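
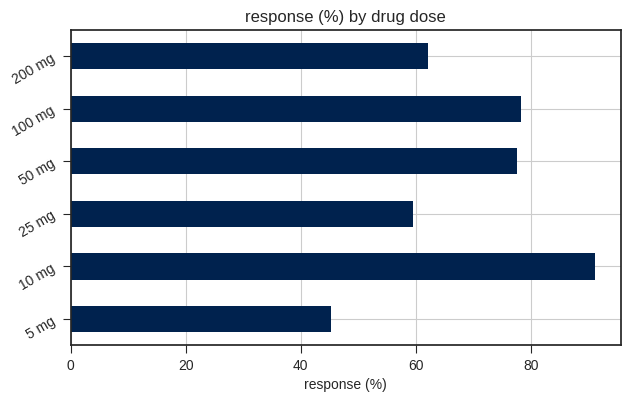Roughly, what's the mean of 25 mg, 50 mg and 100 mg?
≈ 73

(60 + 80 + 80) / 3 ≈ 73.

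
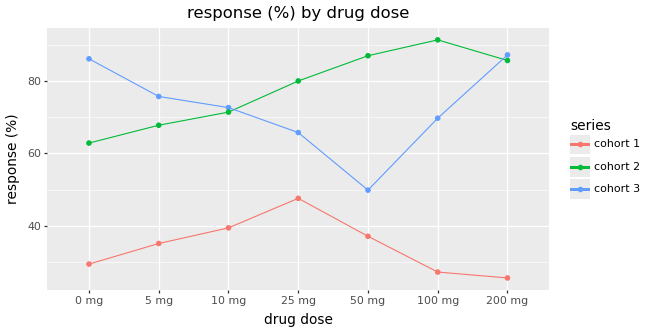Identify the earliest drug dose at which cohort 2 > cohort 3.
10 mg: cohort 2 ≈ 70 vs cohort 3 ≈ 70 (not yet); 25 mg: cohort 2 ≈ 80 vs cohort 3 ≈ 70 (first crossover).

25 mg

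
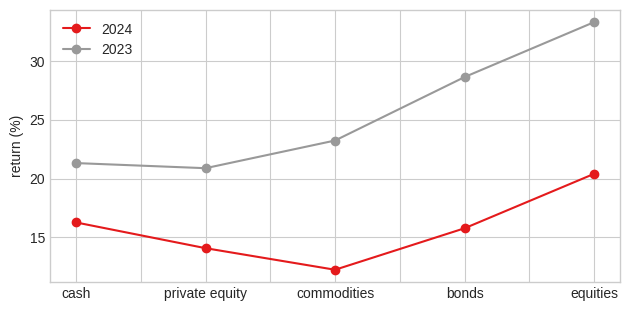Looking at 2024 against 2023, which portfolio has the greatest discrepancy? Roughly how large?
equities, ≈ 14 %

equities: 2024 ≈ 20, 2023 ≈ 34 → gap ≈ 14. Next-largest (bonds) is only ≈ 12.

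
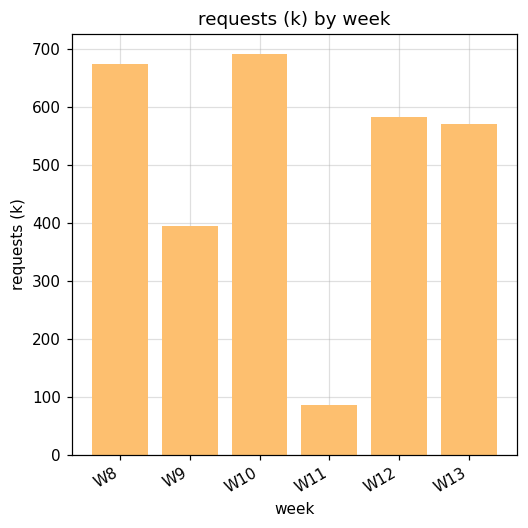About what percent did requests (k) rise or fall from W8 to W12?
≈ -14.3%

W8 ≈ 700, W12 ≈ 600; (600 − 700) / 700 ≈ -14.3%.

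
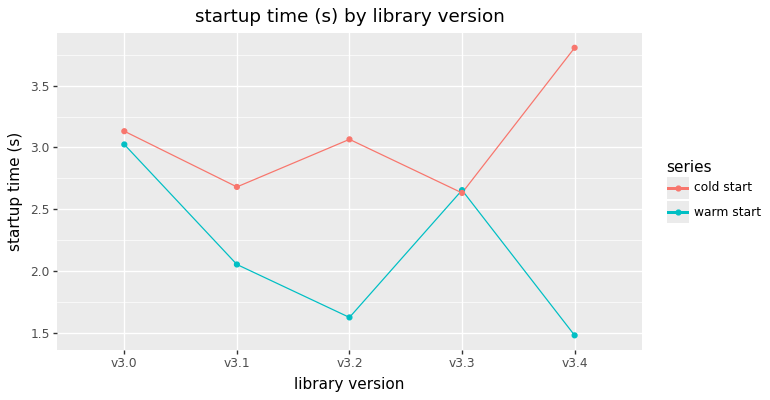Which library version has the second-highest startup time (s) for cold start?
v3.0

Top 3 for cold start: v3.4 ≈ 3.8, v3.0 ≈ 3.2, v3.2 ≈ 3.0.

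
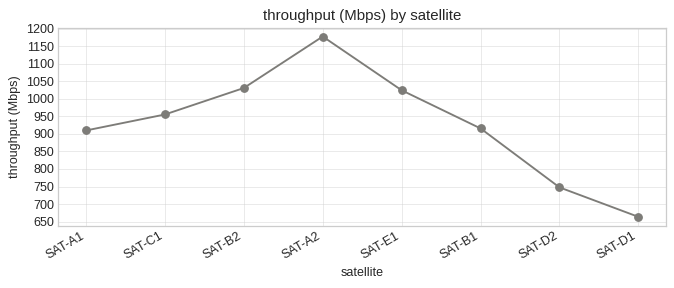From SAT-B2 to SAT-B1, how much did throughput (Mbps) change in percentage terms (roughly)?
≈ -14.3%

SAT-B2 ≈ 1050, SAT-B1 ≈ 900; (900 − 1050) / 1050 ≈ -14.3%.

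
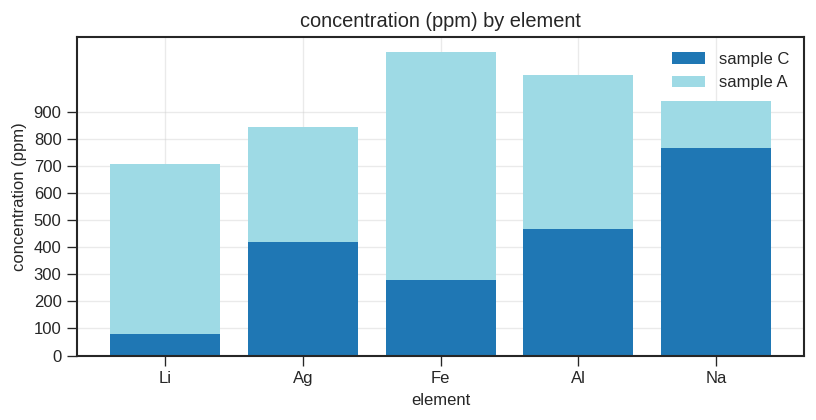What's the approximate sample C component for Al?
sample C top ≈ 500, bottom ≈ 0; segment ≈ 500.

≈ 500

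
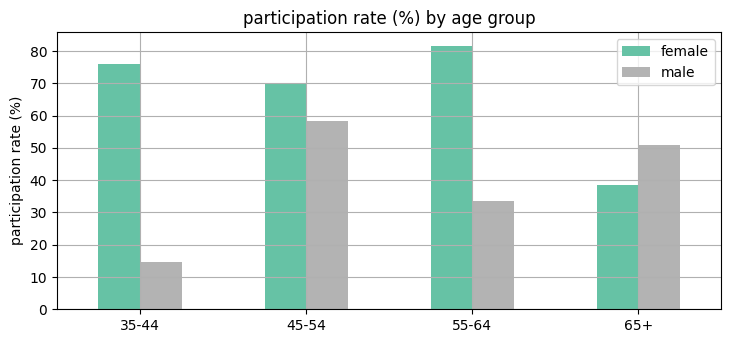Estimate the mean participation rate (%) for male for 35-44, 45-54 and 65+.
(10 + 60 + 50) / 3 ≈ 40.

≈ 40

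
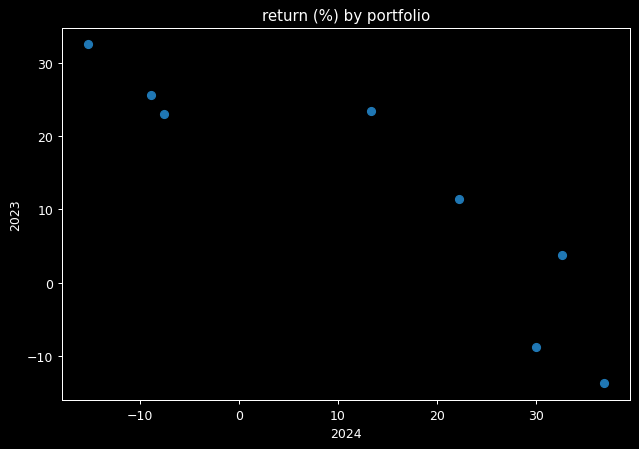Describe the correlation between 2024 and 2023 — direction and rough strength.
Points are negatively correlated; strong (|r| ≈ 0.9).

negative, strong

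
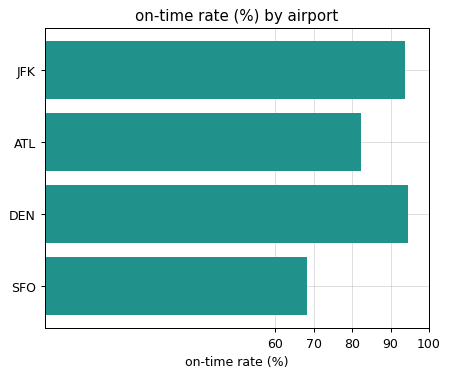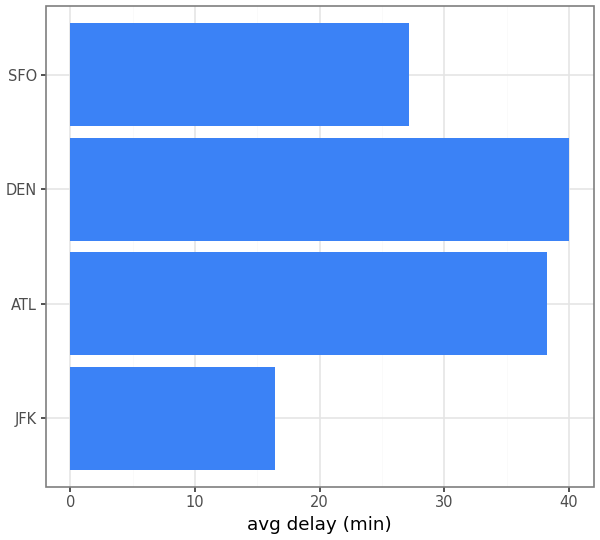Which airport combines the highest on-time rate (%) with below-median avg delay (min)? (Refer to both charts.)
JFK

Chart 2 median avg delay (min) ≈ 35; below-median airports: JFK, SFO. Among those, JFK has the highest on-time rate (%) (≈ 90).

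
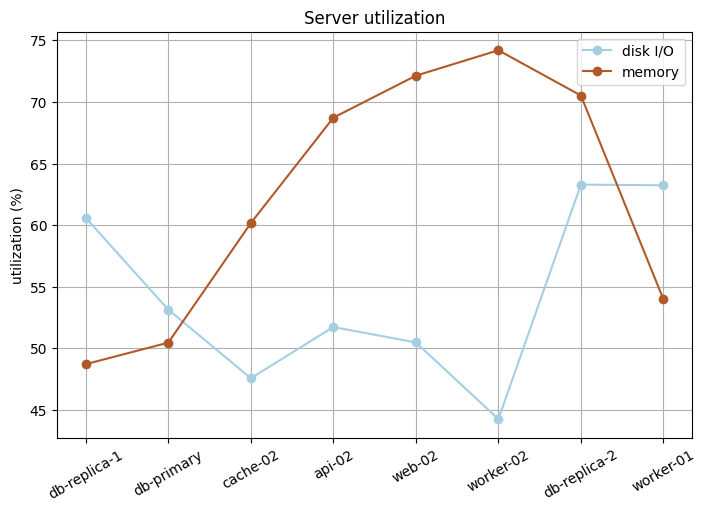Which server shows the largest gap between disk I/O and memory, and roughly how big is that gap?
worker-02: disk I/O ≈ 45, memory ≈ 75 → gap ≈ 30. Next-largest (web-02) is only ≈ 20.

worker-02, ≈ 30 %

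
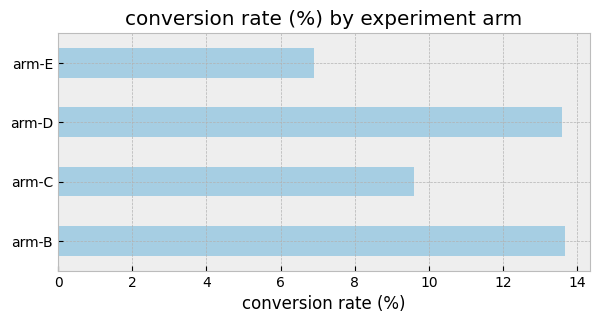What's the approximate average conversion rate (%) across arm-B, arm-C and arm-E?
≈ 10

(14 + 10 + 6) / 3 ≈ 10.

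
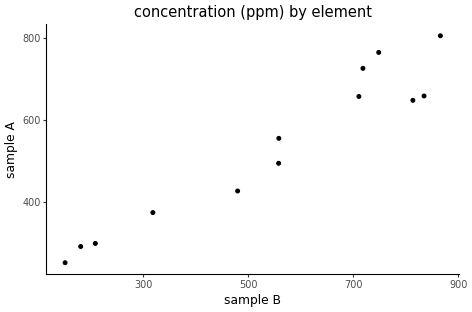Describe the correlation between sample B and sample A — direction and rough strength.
positive, strong

Points are positively correlated; strong (|r| ≈ 1.0).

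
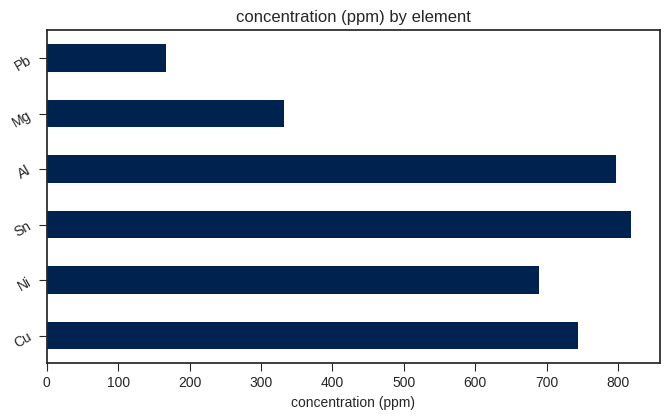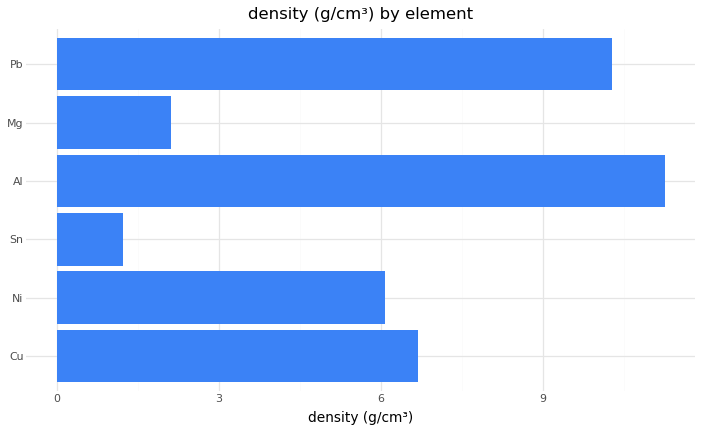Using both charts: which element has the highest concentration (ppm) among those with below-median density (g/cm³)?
Sn

Chart 2 median density (g/cm³) ≈ 6; below-median elements: Ni, Sn, Mg. Among those, Sn has the highest concentration (ppm) (≈ 800).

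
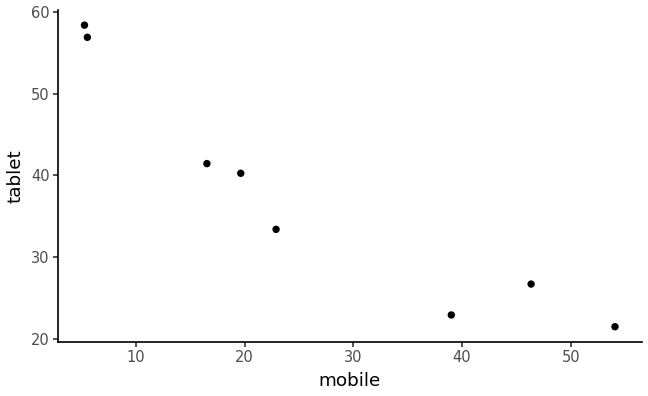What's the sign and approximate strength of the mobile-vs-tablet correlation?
negative, strong

Points are negatively correlated; strong (|r| ≈ 0.9).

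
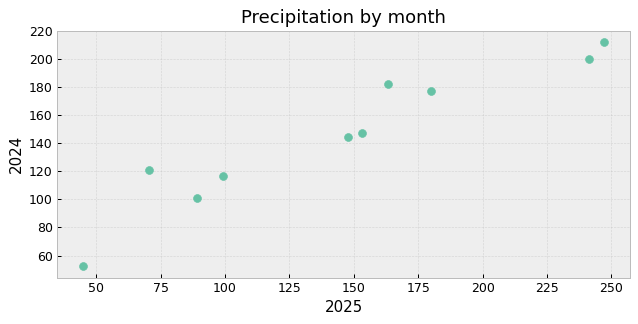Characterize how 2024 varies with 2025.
Points are positively correlated; strong (|r| ≈ 0.9).

positive, strong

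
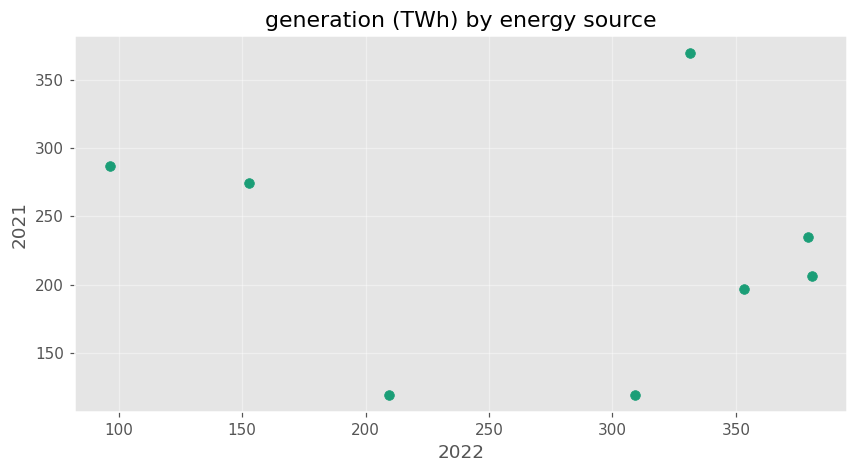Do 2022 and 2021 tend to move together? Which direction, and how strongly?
Points are roughly uncorrelated; weak (|r| ≈ 0.1).

no clear correlation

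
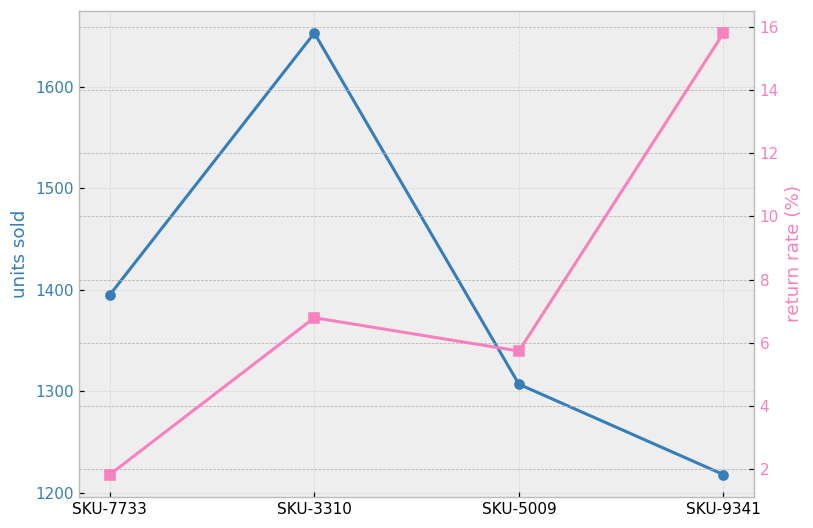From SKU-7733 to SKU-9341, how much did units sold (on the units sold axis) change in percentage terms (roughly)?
≈ -14.3%

SKU-7733 ≈ 1400, SKU-9341 ≈ 1200; (1200 − 1400) / 1400 ≈ -14.3%.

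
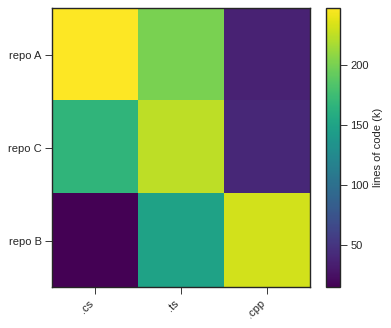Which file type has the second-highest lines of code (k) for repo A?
Top 3 for repo A: .cs ≈ 240, .ts ≈ 200, .cpp ≈ 40.

.ts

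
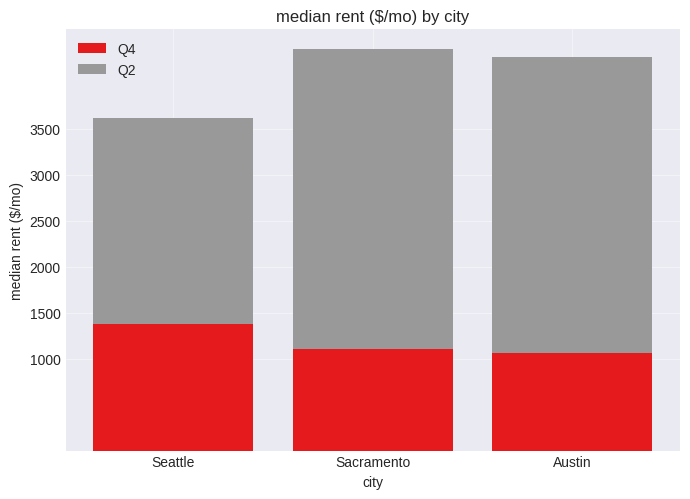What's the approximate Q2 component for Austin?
≈ 3500

Q2 top ≈ 4500, bottom ≈ 1000; segment ≈ 3500.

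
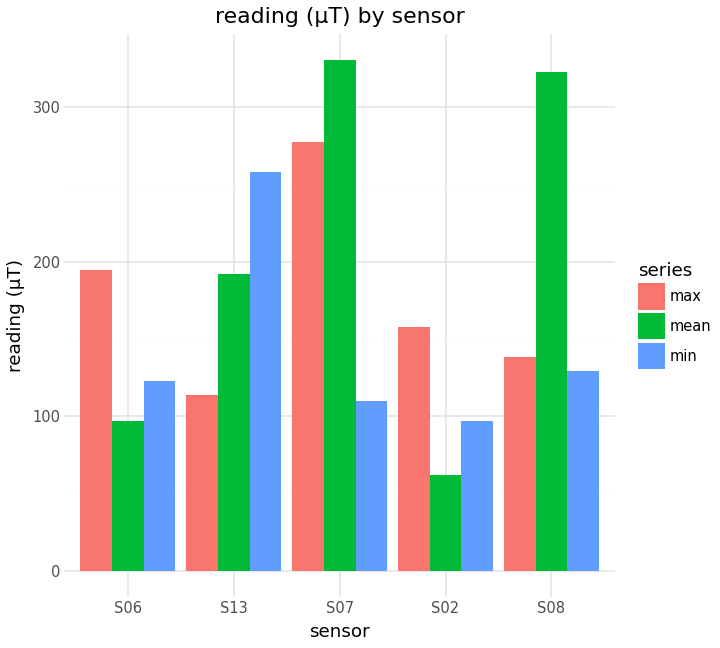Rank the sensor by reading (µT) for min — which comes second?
S08

Top 3 for min: S13 ≈ 250, S08 ≈ 150, S06 ≈ 100.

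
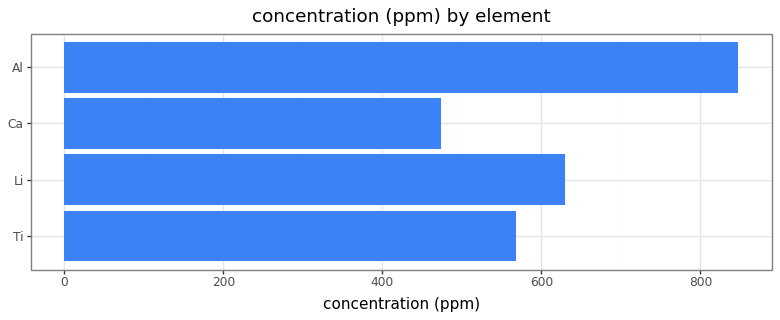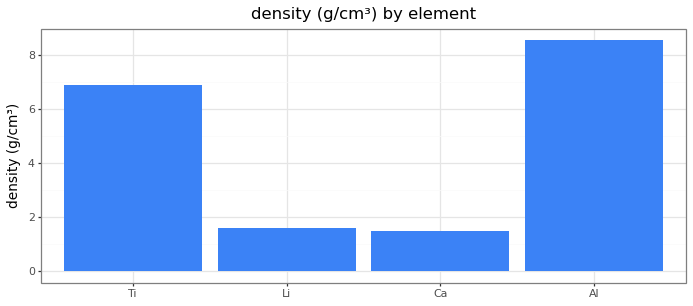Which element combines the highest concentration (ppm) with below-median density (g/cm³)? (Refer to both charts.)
Chart 2 median density (g/cm³) ≈ 4; below-median elements: Li, Ca. Among those, Li has the highest concentration (ppm) (≈ 600).

Li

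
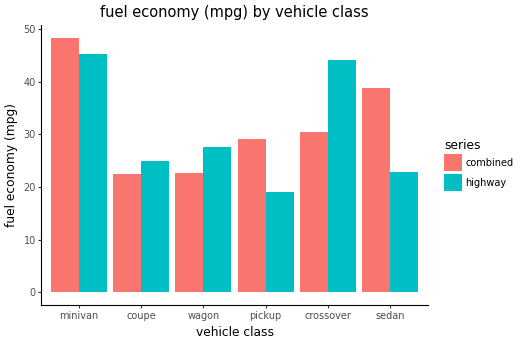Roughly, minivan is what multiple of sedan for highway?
minivan ≈ 45, sedan ≈ 25; 45/25 ≈ 1.8.

≈ 1.8×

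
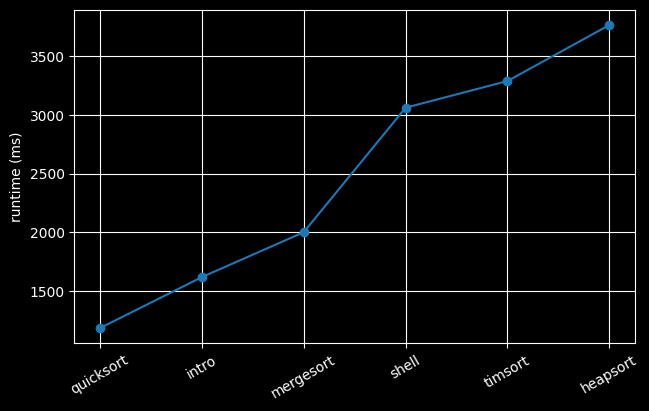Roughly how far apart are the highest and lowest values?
Max heapsort ≈ 4000, min quicksort ≈ 1000; range ≈ 3000.

≈ 3000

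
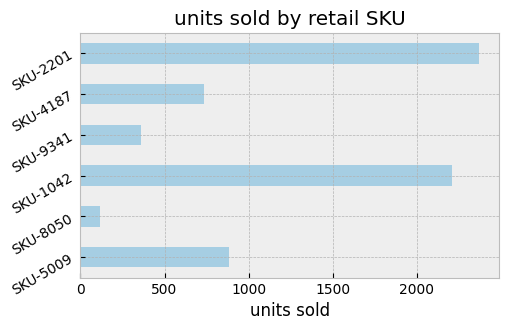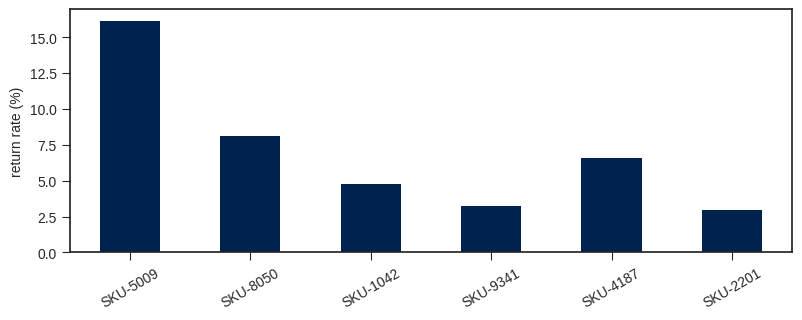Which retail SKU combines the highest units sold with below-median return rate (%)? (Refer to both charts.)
SKU-2201

Chart 2 median return rate (%) ≈ 6; below-median retail SKUs: SKU-1042, SKU-9341, SKU-2201. Among those, SKU-2201 has the highest units sold (≈ 2500).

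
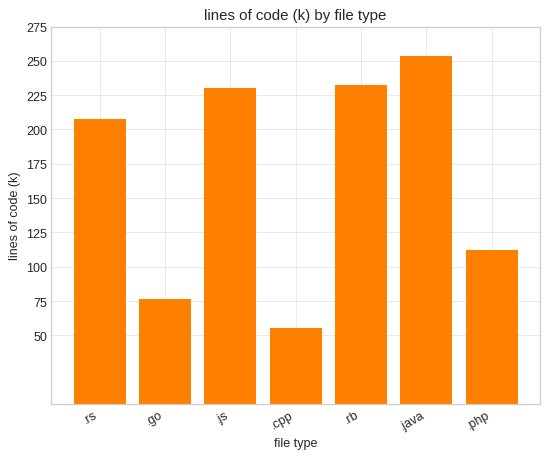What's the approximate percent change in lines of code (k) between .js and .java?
.js ≈ 225, .java ≈ 250; (250 − 225) / 225 ≈ +11.1%.

≈ +11.1%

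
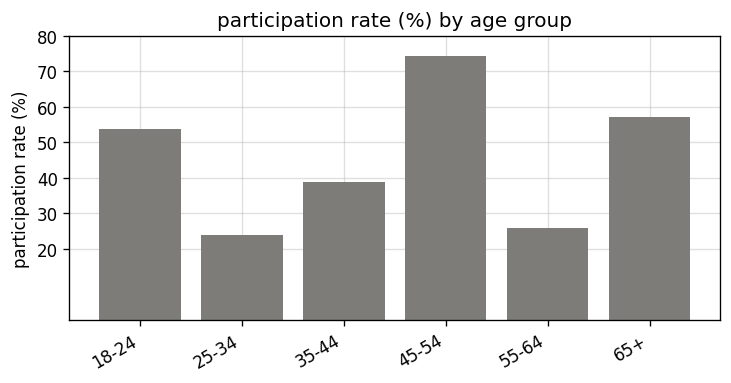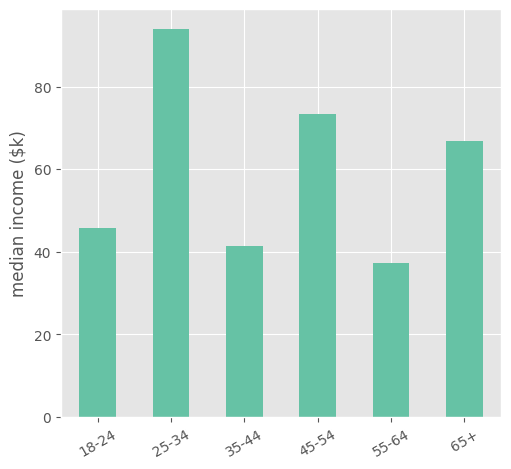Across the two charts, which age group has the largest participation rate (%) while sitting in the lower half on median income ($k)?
Chart 2 median median income ($k) ≈ 60; below-median age groups: 18-24, 35-44, 55-64. Among those, 18-24 has the highest participation rate (%) (≈ 50).

18-24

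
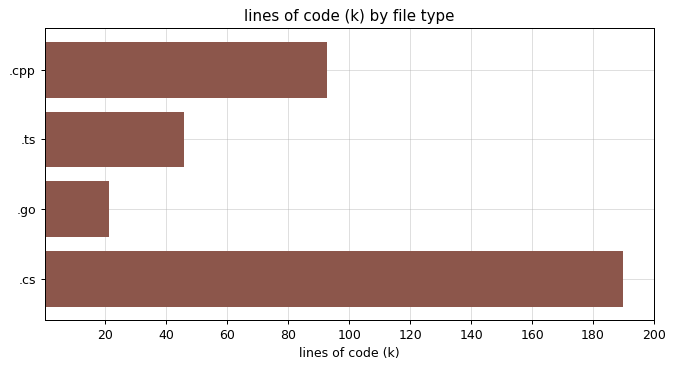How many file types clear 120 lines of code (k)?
Above 120: .cs.

1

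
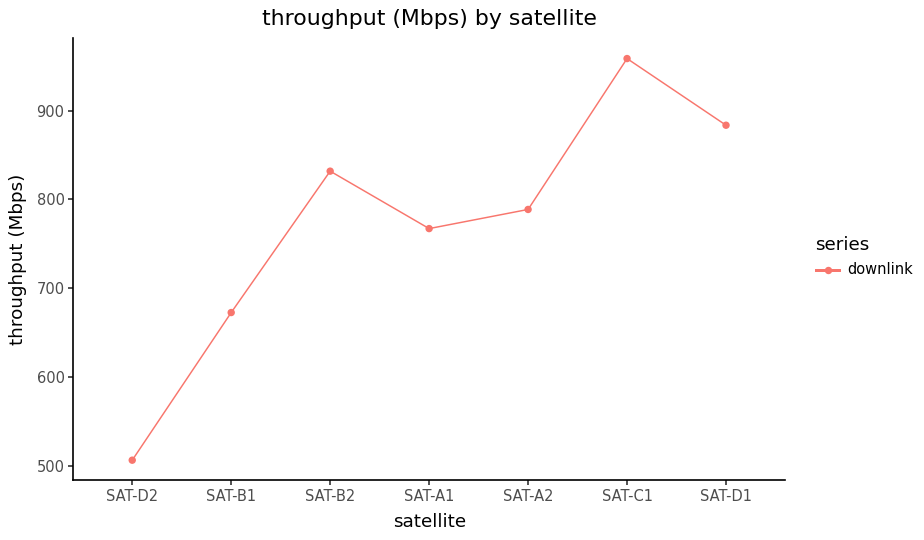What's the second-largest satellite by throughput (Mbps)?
SAT-D1

Top 3: SAT-C1 ≈ 950, SAT-D1 ≈ 900, SAT-B2 ≈ 850.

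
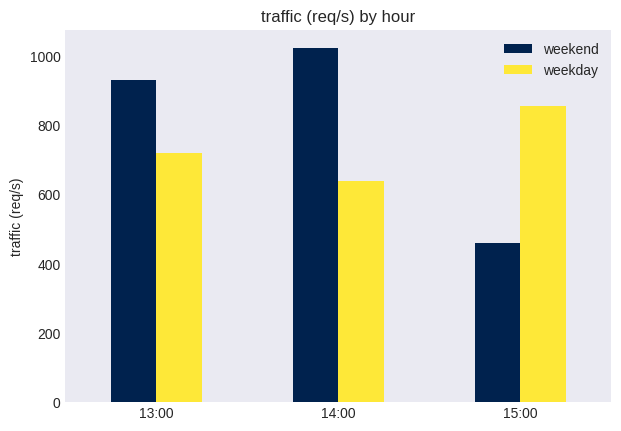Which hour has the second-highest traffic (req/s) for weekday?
13:00

Top 3 for weekday: 15:00 ≈ 900, 13:00 ≈ 700, 14:00 ≈ 600.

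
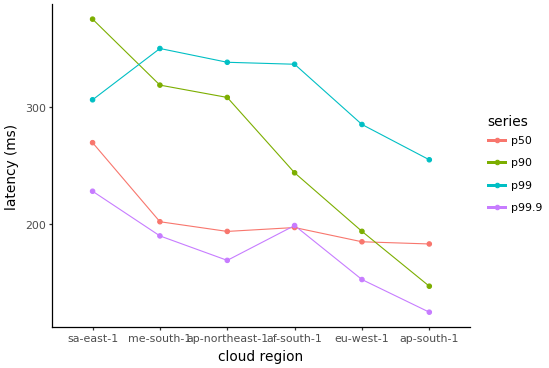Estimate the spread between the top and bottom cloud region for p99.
≈ 100

Max me-south-1 ≈ 350, min ap-south-1 ≈ 250; range ≈ 100.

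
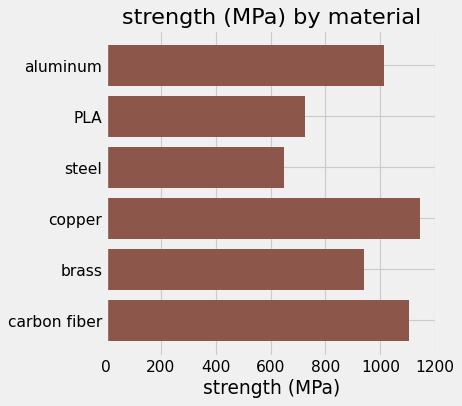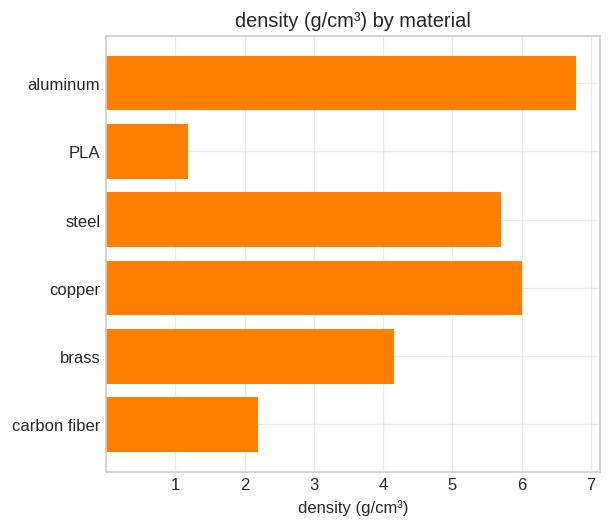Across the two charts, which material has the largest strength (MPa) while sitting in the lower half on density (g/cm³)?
carbon fiber

Chart 2 median density (g/cm³) ≈ 5; below-median materials: PLA, brass, carbon fiber. Among those, carbon fiber has the highest strength (MPa) (≈ 1200).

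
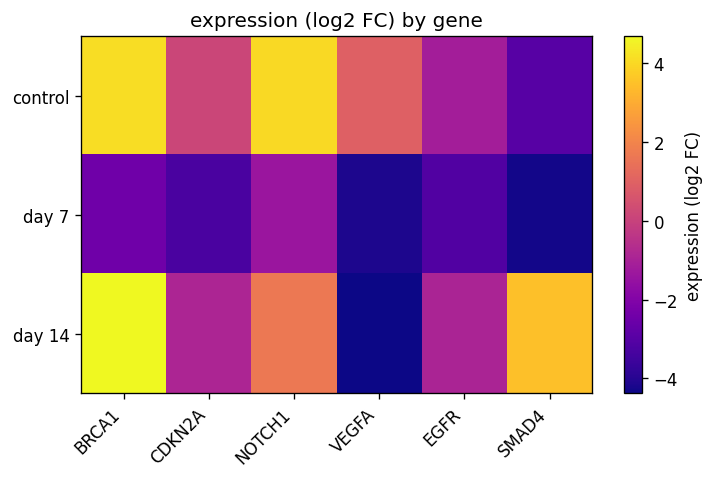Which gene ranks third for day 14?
NOTCH1

Top 4 for day 14: BRCA1 ≈ 5, SMAD4 ≈ 3, NOTCH1 ≈ 2, CDKN2A ≈ -1.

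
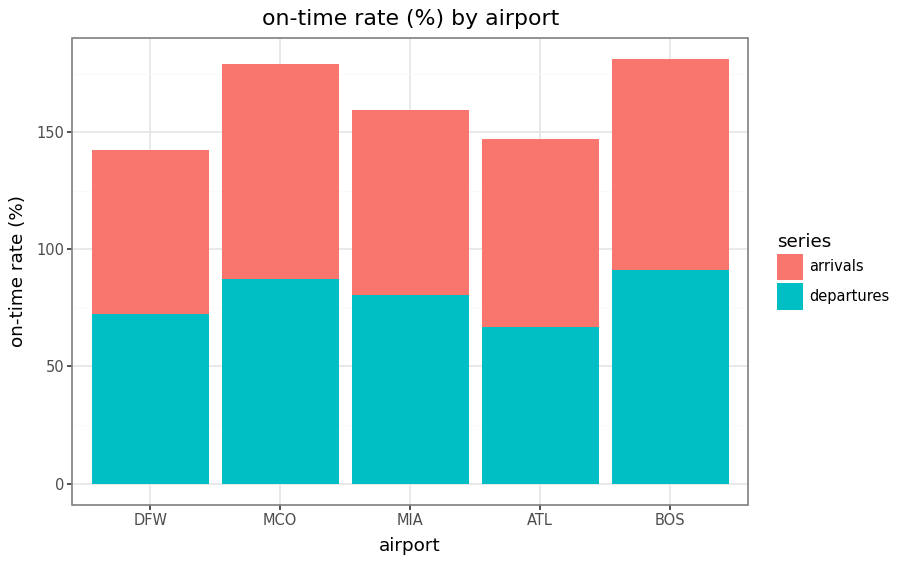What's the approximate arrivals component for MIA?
arrivals top ≈ 160, bottom ≈ 80; segment ≈ 80.

≈ 80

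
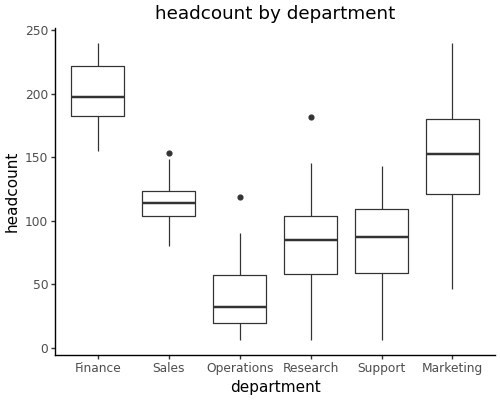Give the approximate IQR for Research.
≈ 40

Q3 ≈ 100, Q1 ≈ 60; IQR ≈ 40.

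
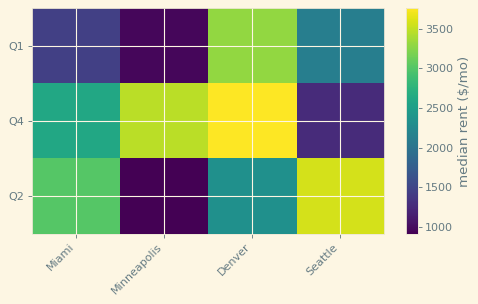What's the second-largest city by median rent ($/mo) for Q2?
Top 3 for Q2: Seattle ≈ 3500, Miami ≈ 3000, Denver ≈ 2500.

Miami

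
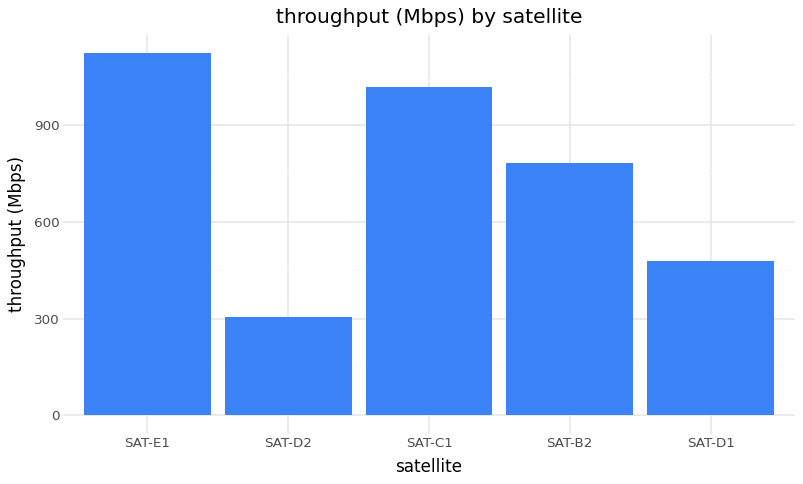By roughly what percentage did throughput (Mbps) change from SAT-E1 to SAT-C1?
≈ -9.1%

SAT-E1 ≈ 1100, SAT-C1 ≈ 1000; (1000 − 1100) / 1100 ≈ -9.1%.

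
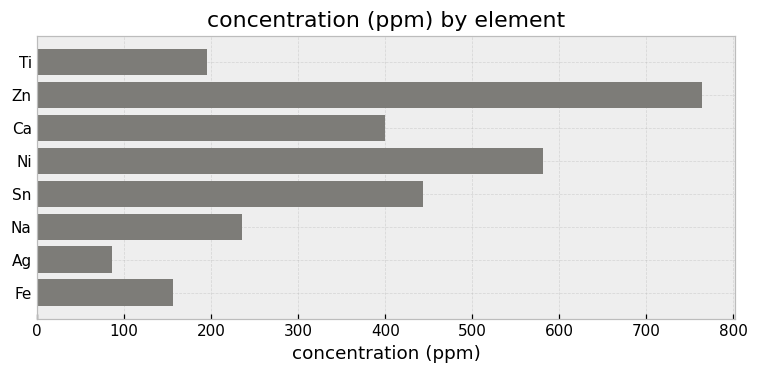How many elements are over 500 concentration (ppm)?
2

Above 500: Zn, Ni.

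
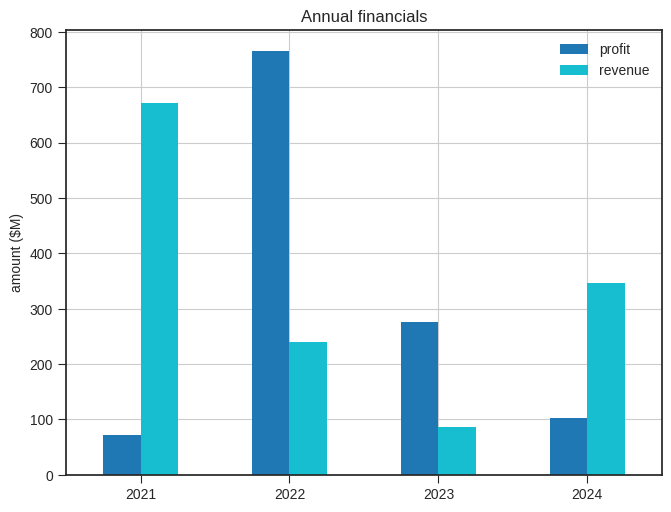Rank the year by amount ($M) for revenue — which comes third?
Top 4 for revenue: 2021 ≈ 700, 2024 ≈ 300, 2022 ≈ 200, 2023 ≈ 100.

2022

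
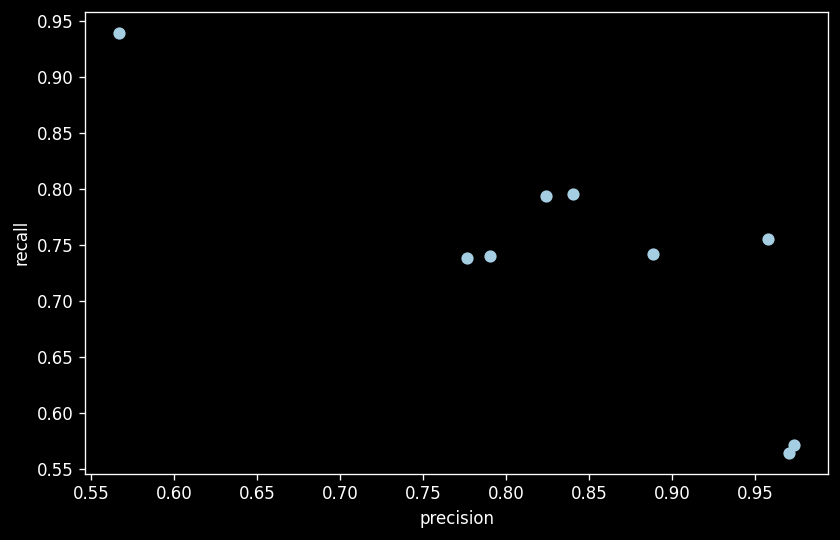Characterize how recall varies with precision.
negative, strong

Points are negatively correlated; strong (|r| ≈ 0.8).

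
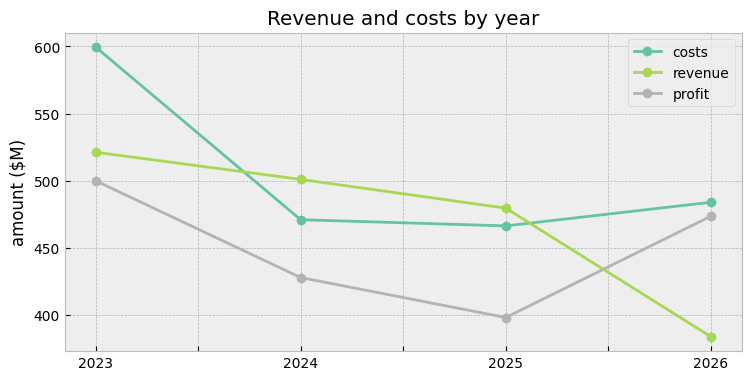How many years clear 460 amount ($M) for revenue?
Above 460: 2023, 2024, 2025.

3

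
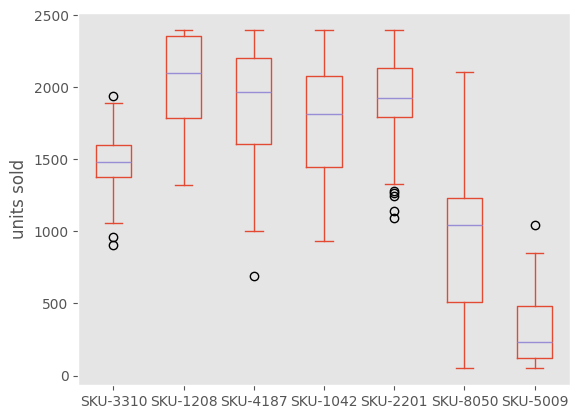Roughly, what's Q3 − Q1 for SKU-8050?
Q3 ≈ 1200, Q1 ≈ 600; IQR ≈ 600.

≈ 600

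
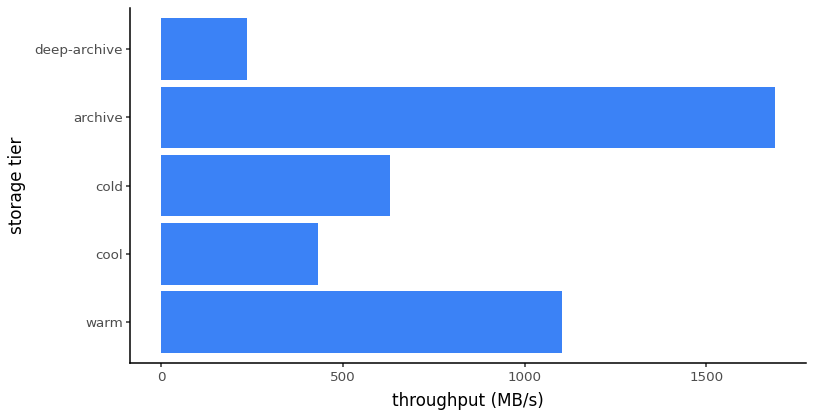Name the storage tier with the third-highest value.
Top 4: archive ≈ 1600, warm ≈ 1200, cold ≈ 600, cool ≈ 400.

cold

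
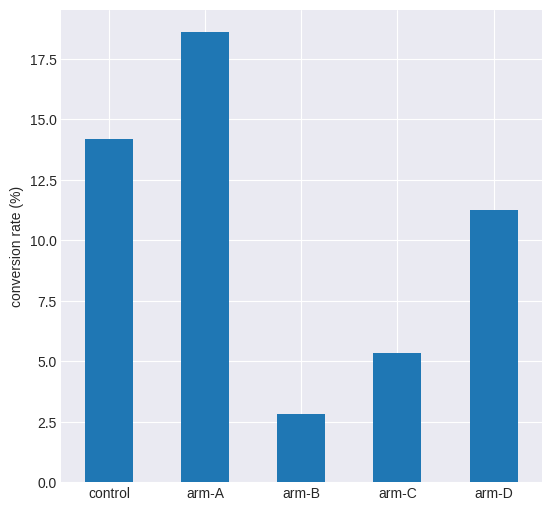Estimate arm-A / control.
≈ 1.29×

arm-A ≈ 18, control ≈ 14; 18/14 ≈ 1.29.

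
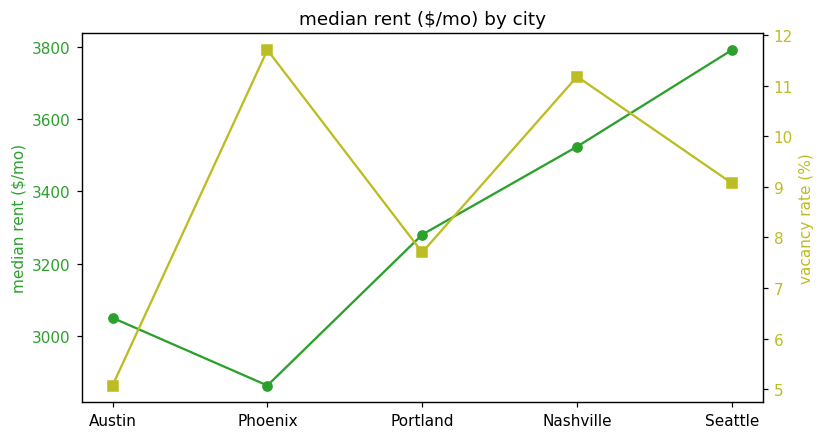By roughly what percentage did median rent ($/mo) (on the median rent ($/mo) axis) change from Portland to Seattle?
Portland ≈ 3300, Seattle ≈ 3800; (3800 − 3300) / 3300 ≈ +15.2%.

≈ +15.2%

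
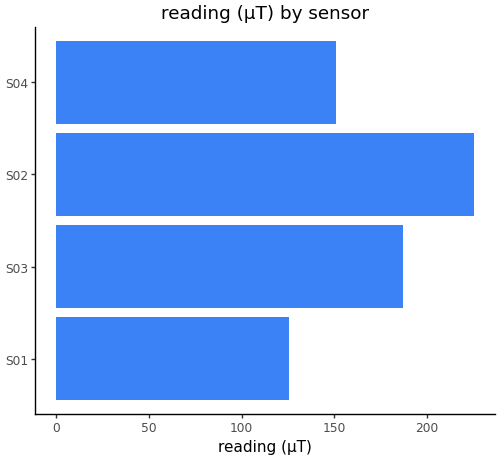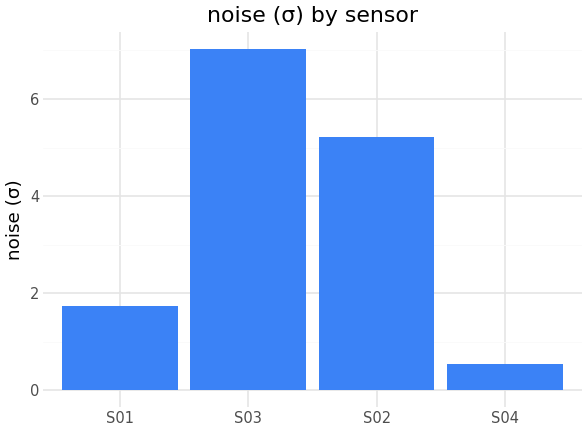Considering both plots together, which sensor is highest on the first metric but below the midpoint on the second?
S04

Chart 2 median noise (σ) ≈ 3; below-median sensors: S01, S04. Among those, S04 has the highest reading (µT) (≈ 150).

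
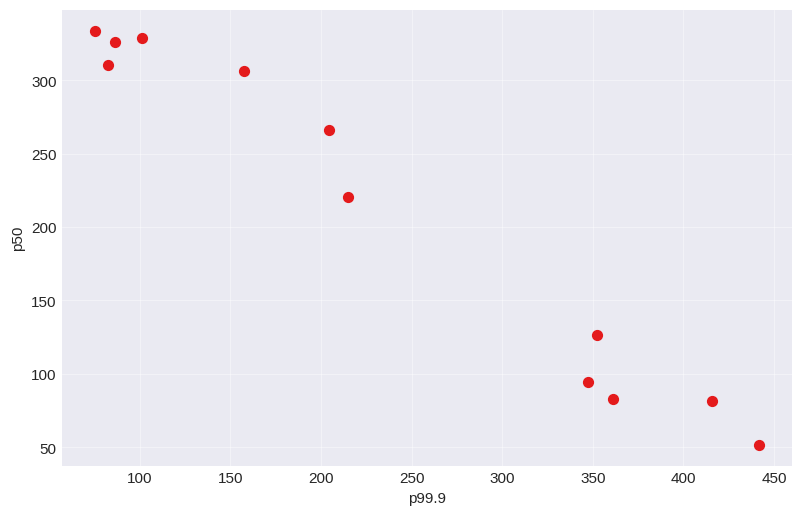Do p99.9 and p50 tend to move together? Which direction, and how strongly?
negative, strong

Points are negatively correlated; strong (|r| ≈ 1.0).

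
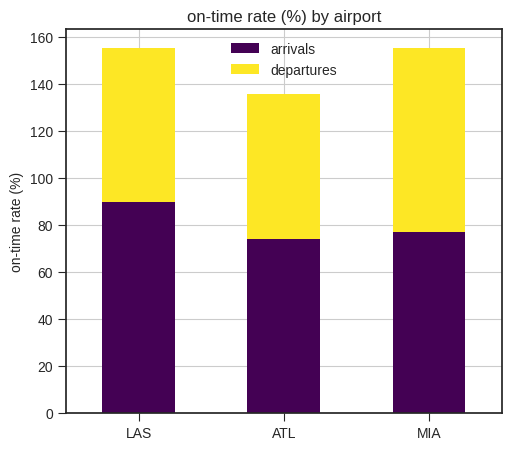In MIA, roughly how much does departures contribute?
≈ 80

departures top ≈ 160, bottom ≈ 80; segment ≈ 80.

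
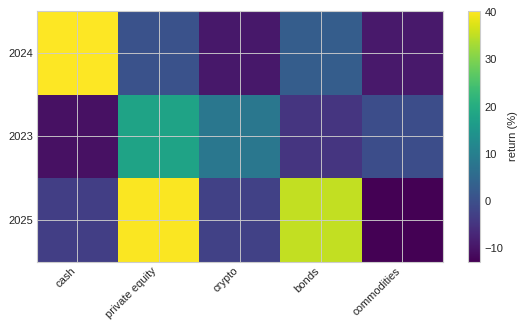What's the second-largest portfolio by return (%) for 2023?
crypto

Top 3 for 2023: private equity ≈ 20, crypto ≈ 10, commodities ≈ 0.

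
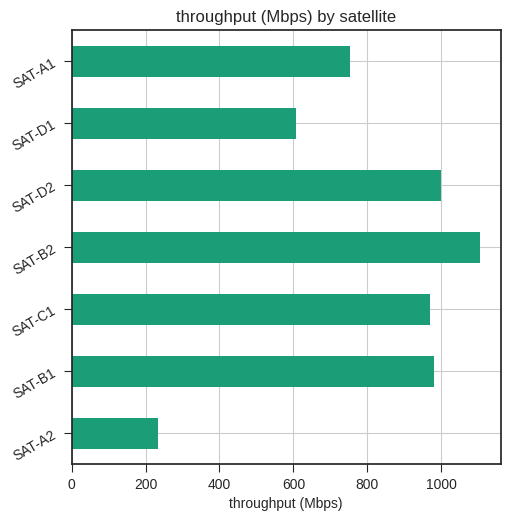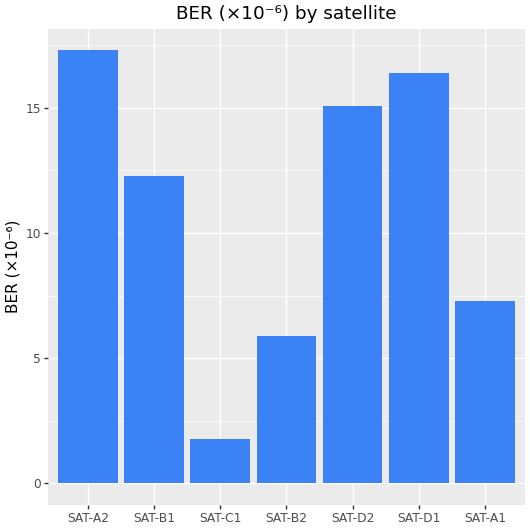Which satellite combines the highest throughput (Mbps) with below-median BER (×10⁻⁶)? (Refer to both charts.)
Chart 2 median BER (×10⁻⁶) ≈ 12; below-median satellites: SAT-C1, SAT-B2, SAT-A1. Among those, SAT-B2 has the highest throughput (Mbps) (≈ 1200).

SAT-B2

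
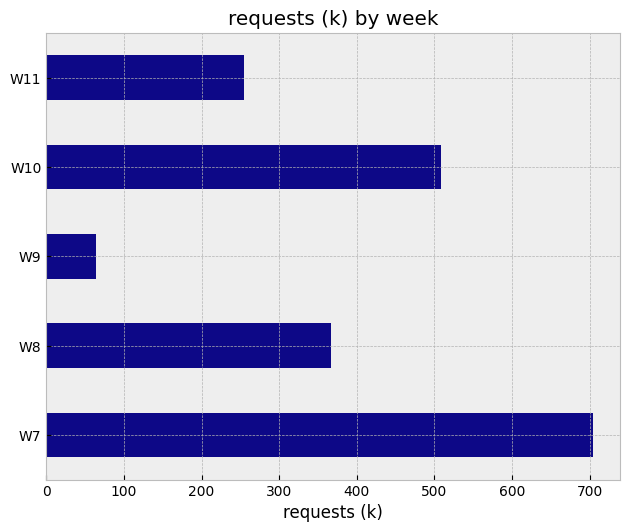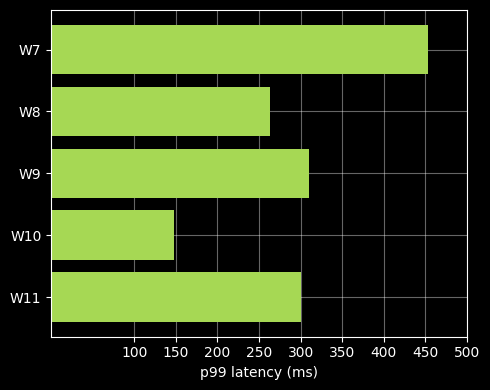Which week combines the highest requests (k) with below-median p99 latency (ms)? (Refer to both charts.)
Chart 2 median p99 latency (ms) ≈ 300; below-median weeks: W8, W10. Among those, W10 has the highest requests (k) (≈ 500).

W10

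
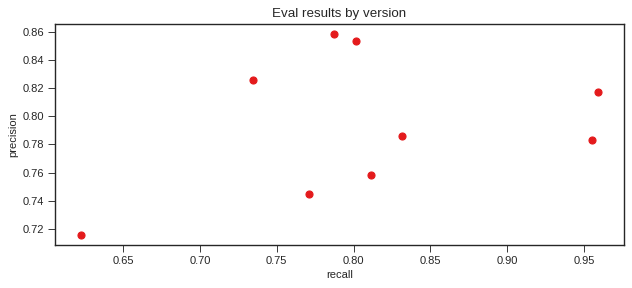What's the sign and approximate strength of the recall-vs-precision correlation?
Points are positively correlated; weak (|r| ≈ 0.3).

positive, weak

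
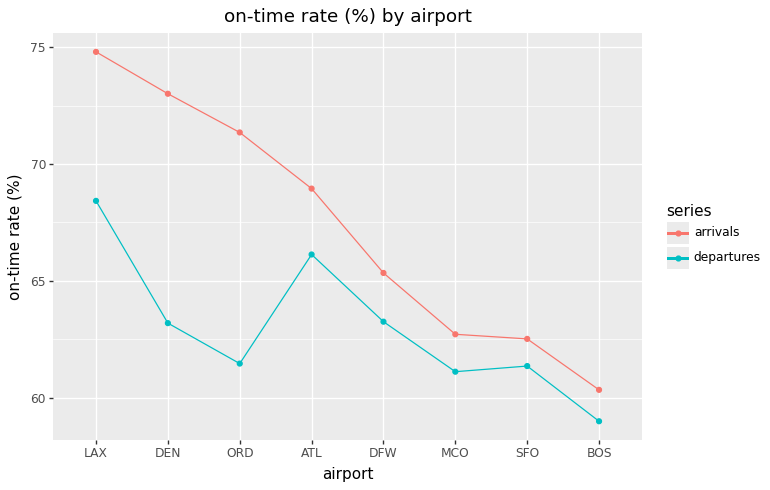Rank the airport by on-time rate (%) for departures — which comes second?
ATL

Top 3 for departures: LAX ≈ 68, ATL ≈ 66, DFW ≈ 64.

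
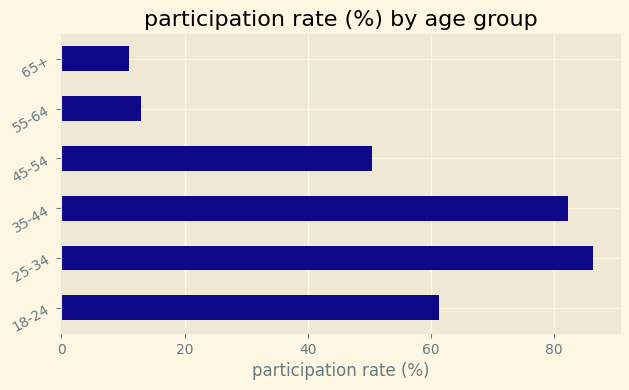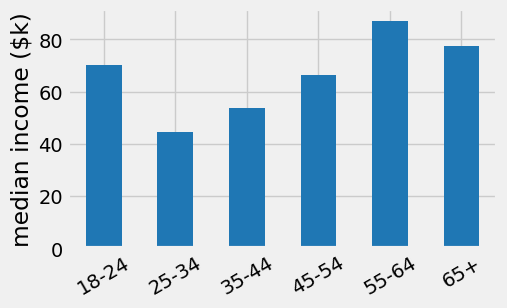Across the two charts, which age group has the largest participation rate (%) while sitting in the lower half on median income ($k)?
25-34

Chart 2 median median income ($k) ≈ 70; below-median age groups: 25-34, 35-44, 45-54. Among those, 25-34 has the highest participation rate (%) (≈ 90).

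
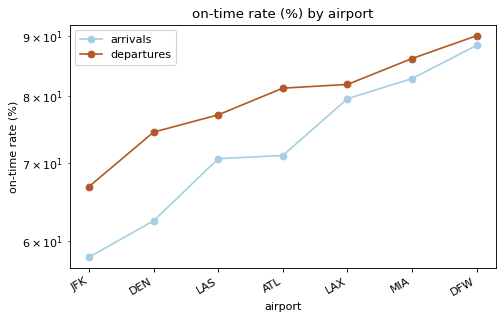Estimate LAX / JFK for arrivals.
LAX ≈ 80, JFK ≈ 60; 80/60 ≈ 1.33.

≈ 1.33×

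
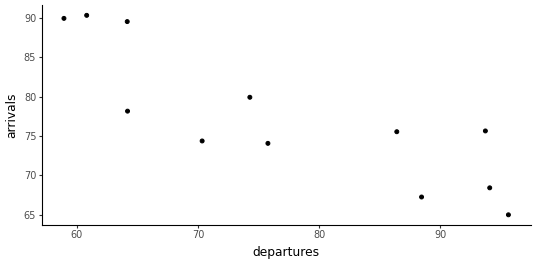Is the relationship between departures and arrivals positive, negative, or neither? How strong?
Points are negatively correlated; strong (|r| ≈ 0.8).

negative, strong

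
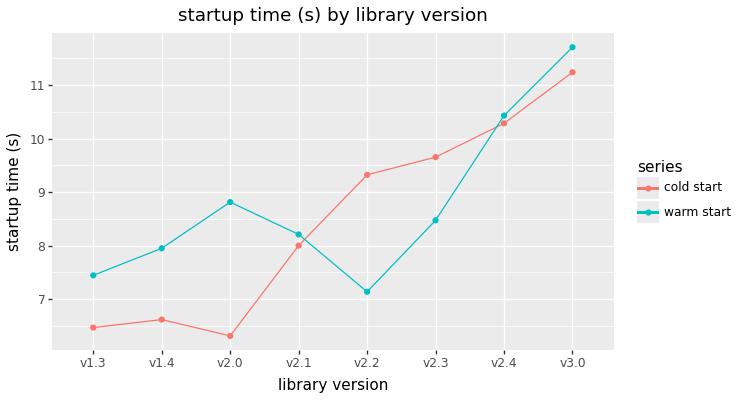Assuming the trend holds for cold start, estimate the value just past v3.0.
≈ 11.75

Last three: 9.5, 10.5, 11.0 → slope ≈ 0.75/step → next ≈ 11.75.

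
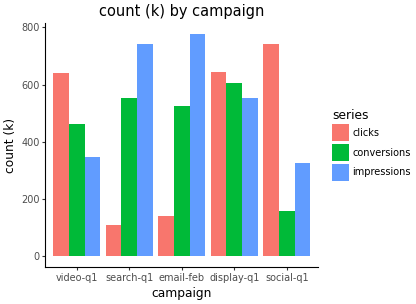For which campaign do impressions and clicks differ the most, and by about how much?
email-feb, ≈ 700 k

email-feb: impressions ≈ 800, clicks ≈ 100 → gap ≈ 700. Next-largest (search-q1) is only ≈ 600.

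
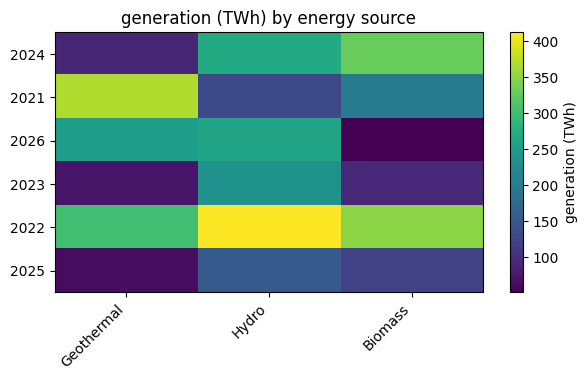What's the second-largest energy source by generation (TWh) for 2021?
Biomass

Top 3 for 2021: Geothermal ≈ 350, Biomass ≈ 200, Hydro ≈ 150.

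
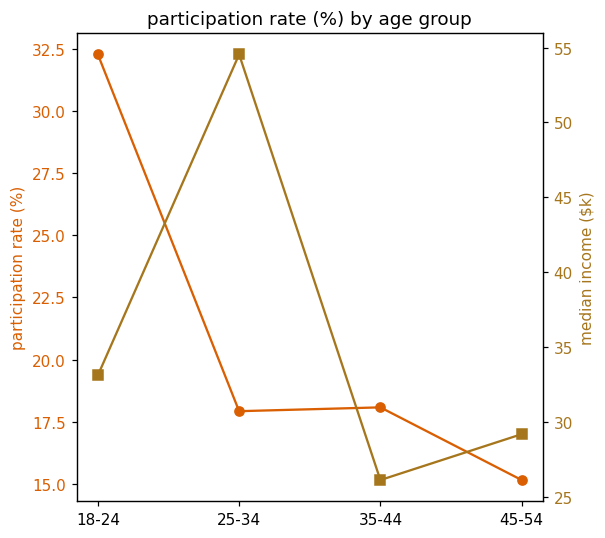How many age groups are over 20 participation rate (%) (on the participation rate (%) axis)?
Above 20: 18-24.

1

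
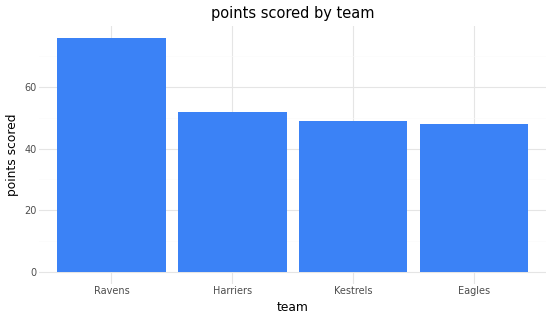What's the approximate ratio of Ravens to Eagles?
≈ 1.6×

Ravens ≈ 80, Eagles ≈ 50; 80/50 ≈ 1.6.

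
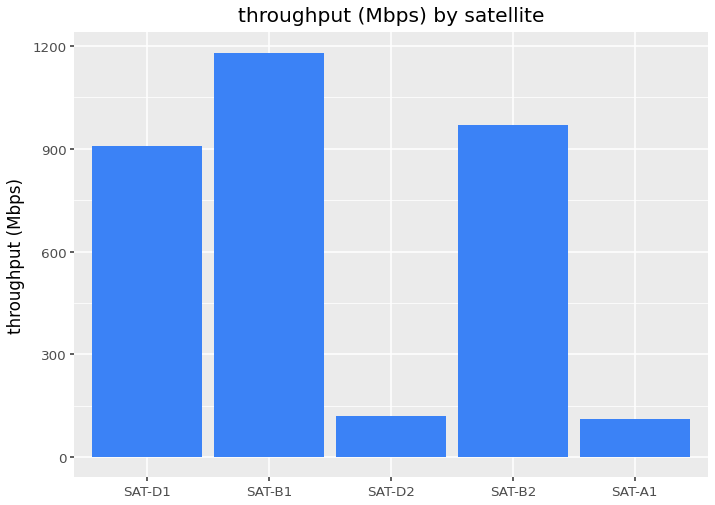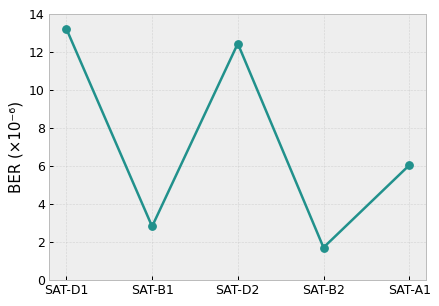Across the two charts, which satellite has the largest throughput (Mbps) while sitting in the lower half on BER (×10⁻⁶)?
Chart 2 median BER (×10⁻⁶) ≈ 6; below-median satellites: SAT-B1, SAT-B2. Among those, SAT-B1 has the highest throughput (Mbps) (≈ 1200).

SAT-B1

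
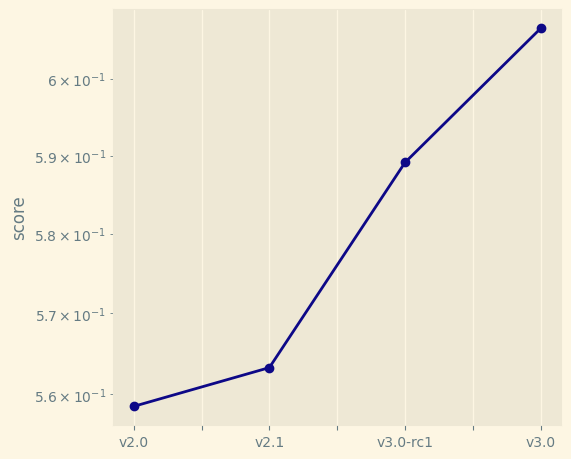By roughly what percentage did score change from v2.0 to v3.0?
≈ +8.9%

v2.0 ≈ 0.56, v3.0 ≈ 0.61; (0.61 − 0.56) / 0.56 ≈ +8.9%.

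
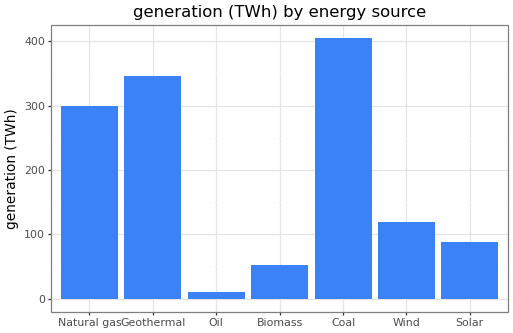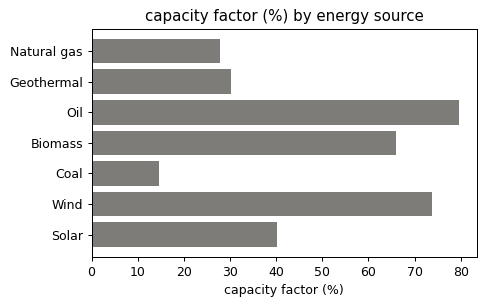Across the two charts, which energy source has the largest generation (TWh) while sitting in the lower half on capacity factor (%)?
Chart 2 median capacity factor (%) ≈ 40; below-median energy sources: Natural gas, Geothermal, Coal. Among those, Coal has the highest generation (TWh) (≈ 400).

Coal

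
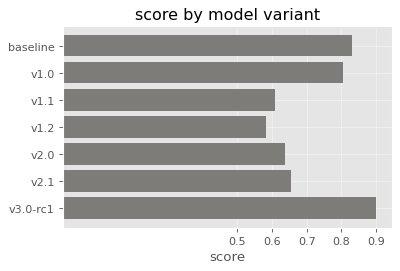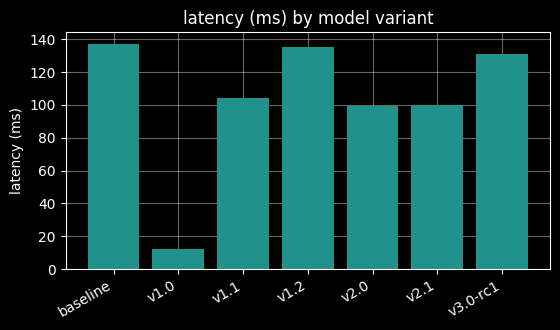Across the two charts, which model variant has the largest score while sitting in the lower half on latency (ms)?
Chart 2 median latency (ms) ≈ 100; below-median model variants: v1.0, v2.0, v2.1. Among those, v1.0 has the highest score (≈ 0.8).

v1.0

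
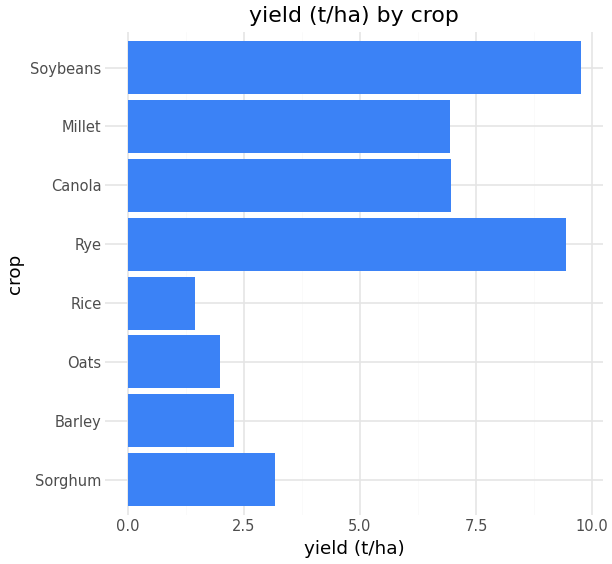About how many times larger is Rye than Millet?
≈ 1.29×

Rye ≈ 9, Millet ≈ 7; 9/7 ≈ 1.29.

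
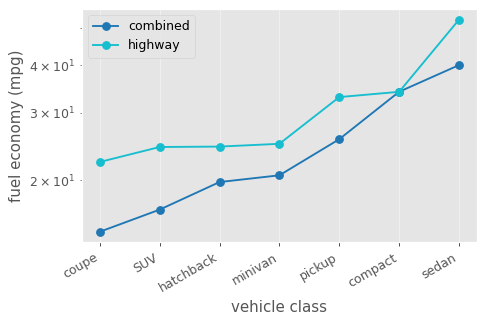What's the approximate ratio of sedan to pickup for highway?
≈ 1.57×

sedan ≈ 55, pickup ≈ 35; 55/35 ≈ 1.57.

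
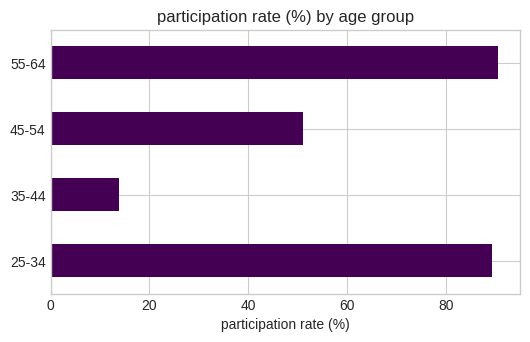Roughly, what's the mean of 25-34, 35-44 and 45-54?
≈ 50

(90 + 10 + 50) / 3 ≈ 50.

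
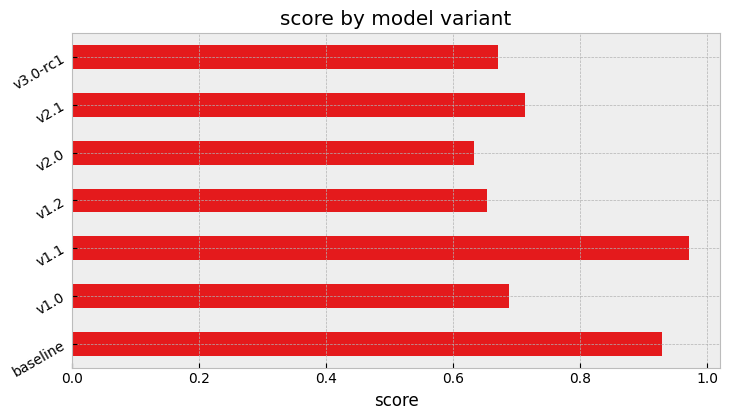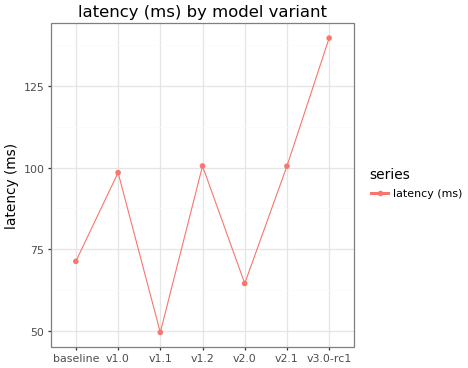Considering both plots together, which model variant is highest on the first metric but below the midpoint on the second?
v1.1

Chart 2 median latency (ms) ≈ 100; below-median model variants: baseline, v1.1, v2.0. Among those, v1.1 has the highest score (≈ 1).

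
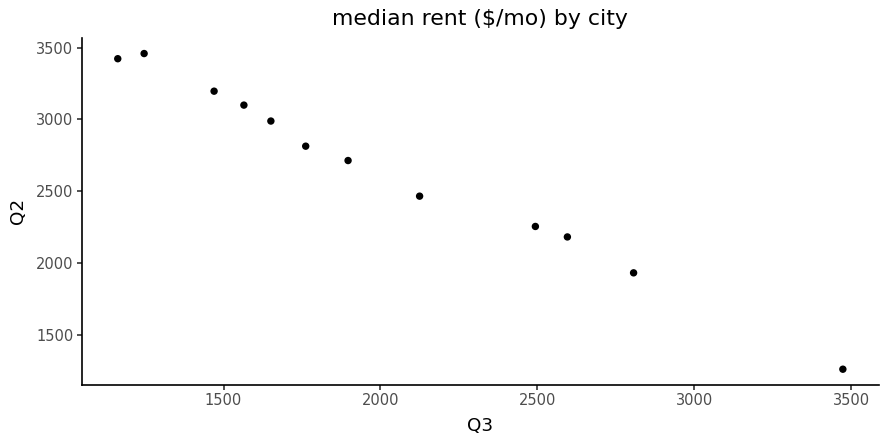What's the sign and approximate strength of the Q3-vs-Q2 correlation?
Points are negatively correlated; strong (|r| ≈ 1.0).

negative, strong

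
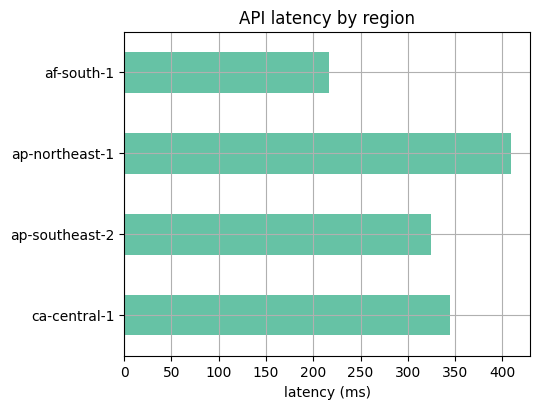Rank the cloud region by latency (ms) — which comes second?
Top 3: ap-northeast-1 ≈ 400, ca-central-1 ≈ 350, ap-southeast-2 ≈ 300.

ca-central-1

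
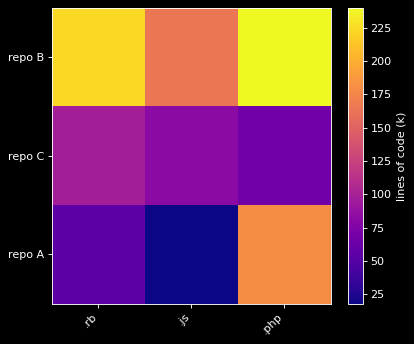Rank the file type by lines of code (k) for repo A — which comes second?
.rb

Top 3 for repo A: .php ≈ 180, .rb ≈ 60, .js ≈ 20.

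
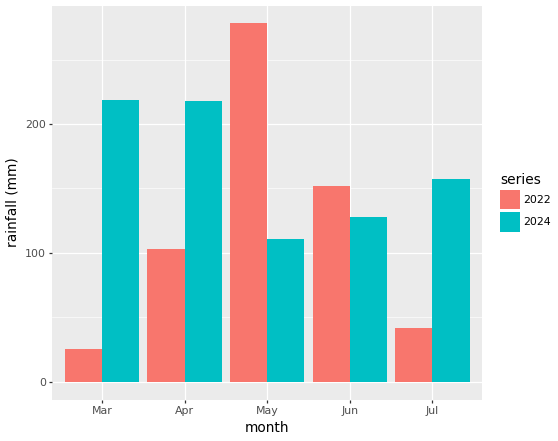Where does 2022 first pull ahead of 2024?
Apr: 2022 ≈ 100 vs 2024 ≈ 225 (not yet); May: 2022 ≈ 275 vs 2024 ≈ 100 (first crossover).

May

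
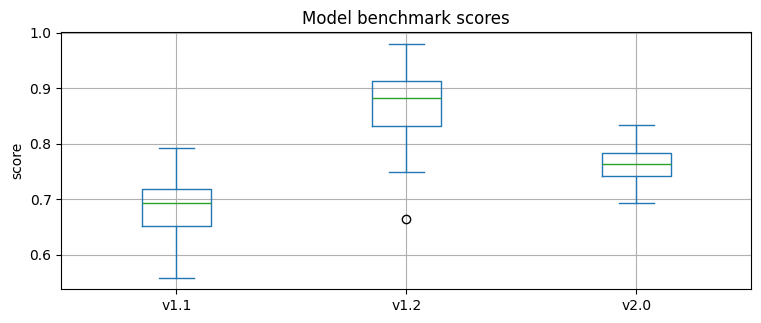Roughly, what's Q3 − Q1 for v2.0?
≈ 0.04

Q3 ≈ 0.78, Q1 ≈ 0.74; IQR ≈ 0.04.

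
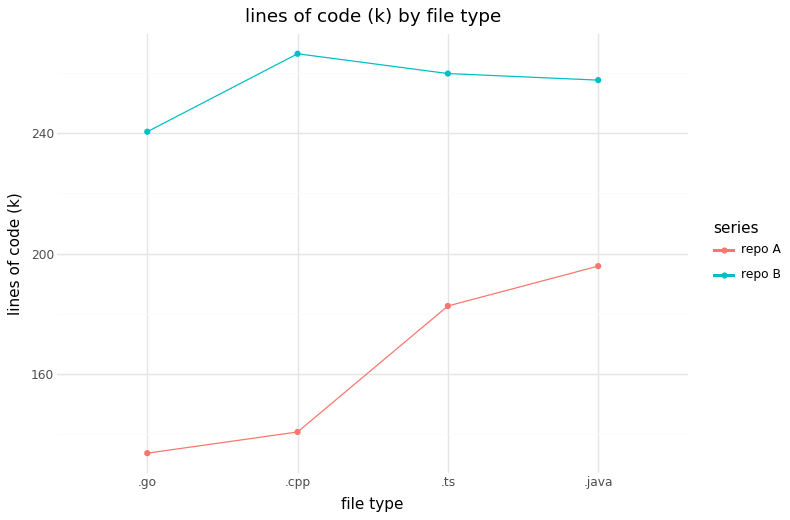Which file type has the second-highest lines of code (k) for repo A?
Top 3 for repo A: .java ≈ 200, .ts ≈ 180, .cpp ≈ 140.

.ts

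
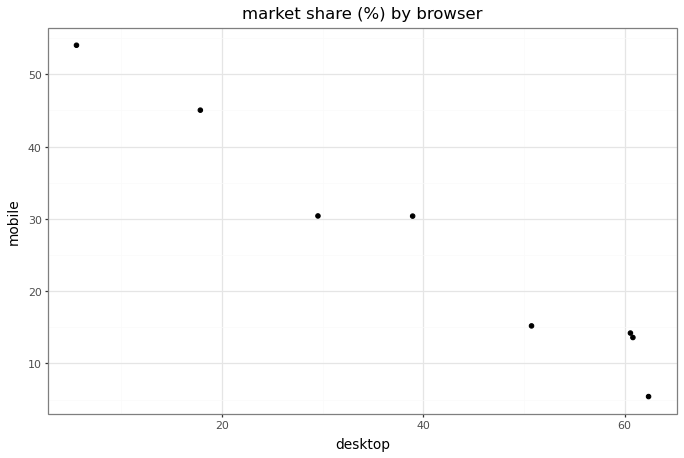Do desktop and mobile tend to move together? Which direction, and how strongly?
negative, strong

Points are negatively correlated; strong (|r| ≈ 1.0).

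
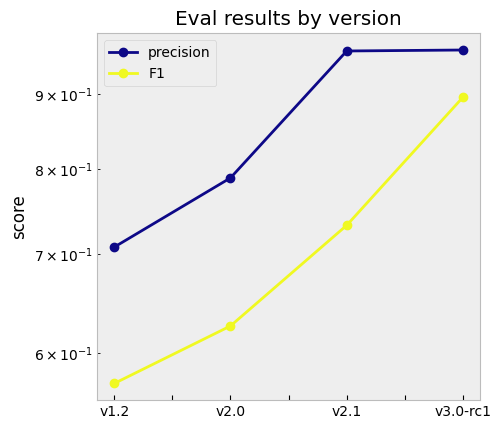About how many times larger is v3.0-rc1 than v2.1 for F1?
≈ 1.2×

v3.0-rc1 ≈ 0.90, v2.1 ≈ 0.75; 0.90/0.75 ≈ 1.2.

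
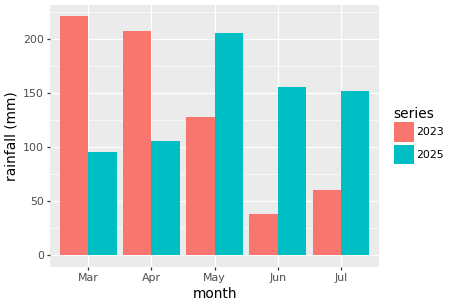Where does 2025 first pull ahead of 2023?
May

Apr: 2025 ≈ 100 vs 2023 ≈ 200 (not yet); May: 2025 ≈ 200 vs 2023 ≈ 120 (first crossover).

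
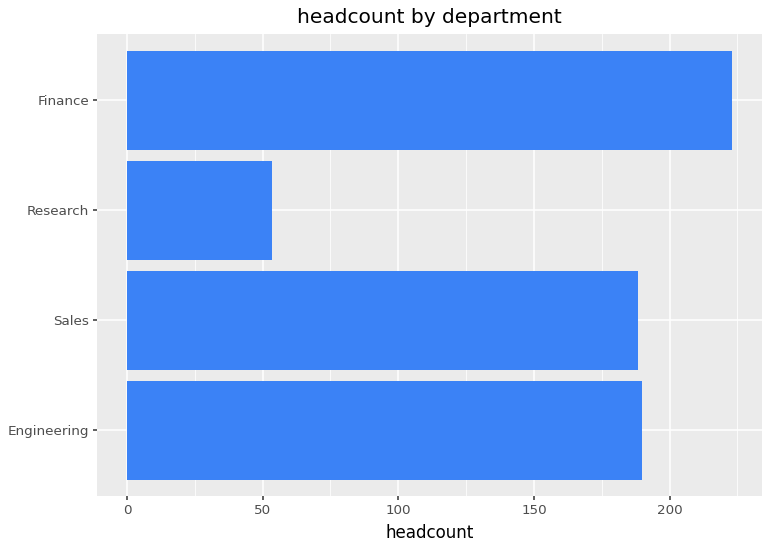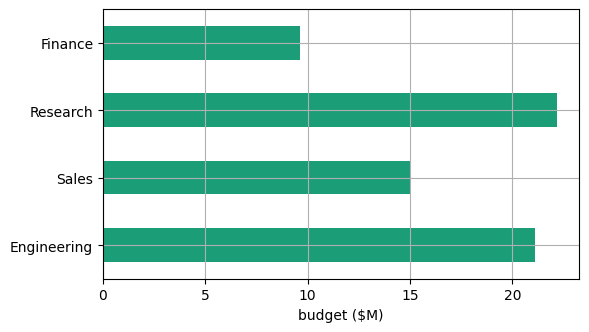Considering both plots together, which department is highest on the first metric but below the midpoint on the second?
Chart 2 median budget ($M) ≈ 20; below-median departments: Sales, Finance. Among those, Finance has the highest headcount (≈ 225).

Finance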